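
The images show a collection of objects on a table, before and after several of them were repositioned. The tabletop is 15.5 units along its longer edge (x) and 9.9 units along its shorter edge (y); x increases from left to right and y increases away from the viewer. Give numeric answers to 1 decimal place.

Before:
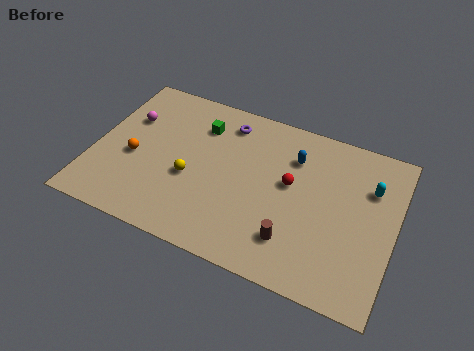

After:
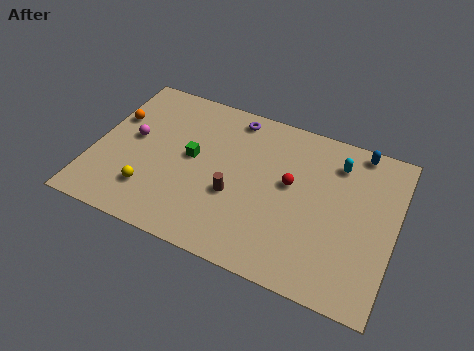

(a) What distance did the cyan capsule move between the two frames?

2.0

From (14.1, 6.9) to (12.3, 7.8), the cyan capsule covered √(1.8² + 0.9²) ≈ 2.0 units.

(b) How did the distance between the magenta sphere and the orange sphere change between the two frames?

-1.0

They were about 2.5 units apart before and 1.5 after — 1.0 units closer together.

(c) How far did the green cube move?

2.2

The green cube was near (5.2, 7.5) before and (5.0, 5.3) after, so it travelled √(0.2² + 2.2²) ≈ 2.2 units.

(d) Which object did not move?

the red sphere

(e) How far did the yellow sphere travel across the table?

2.5

From (5.1, 4.0) to (3.2, 2.4), the yellow sphere covered √(1.9² + 1.6²) ≈ 2.5 units.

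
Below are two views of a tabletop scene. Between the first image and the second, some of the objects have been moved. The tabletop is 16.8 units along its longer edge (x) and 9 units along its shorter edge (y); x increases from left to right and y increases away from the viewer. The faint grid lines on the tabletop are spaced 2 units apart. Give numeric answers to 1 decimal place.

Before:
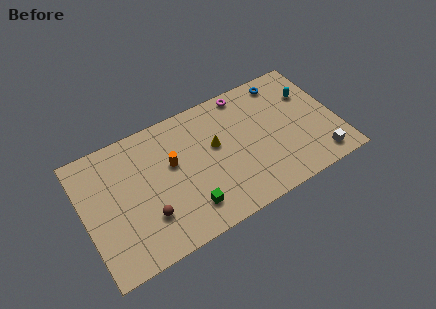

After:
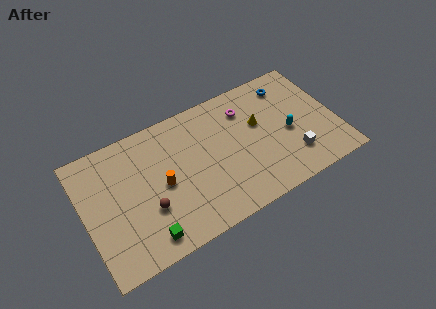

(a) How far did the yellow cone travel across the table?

3.0

The yellow cone was near (8.8, 5.3) before and (11.8, 5.5) after, so it travelled √(3.0² + 0.2²) ≈ 3.0 units.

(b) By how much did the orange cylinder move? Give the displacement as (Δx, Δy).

(-0.8, -1.1)

The orange cylinder was at about (5.9, 5.4) and moved to about (5.1, 4.3).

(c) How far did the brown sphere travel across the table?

0.5

From (3.9, 2.6) to (4.0, 3.1), the brown sphere covered √(0.1² + 0.5²) ≈ 0.5 units.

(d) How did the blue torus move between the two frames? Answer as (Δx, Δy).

(0.3, -0.4)

The blue torus started near (13.8, 7.8) and ended near (14.1, 7.4).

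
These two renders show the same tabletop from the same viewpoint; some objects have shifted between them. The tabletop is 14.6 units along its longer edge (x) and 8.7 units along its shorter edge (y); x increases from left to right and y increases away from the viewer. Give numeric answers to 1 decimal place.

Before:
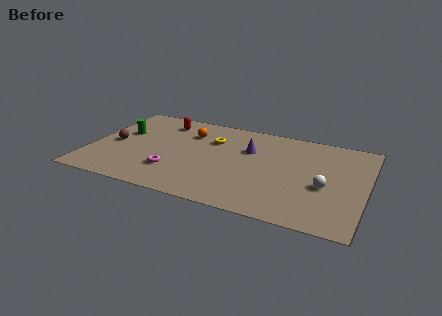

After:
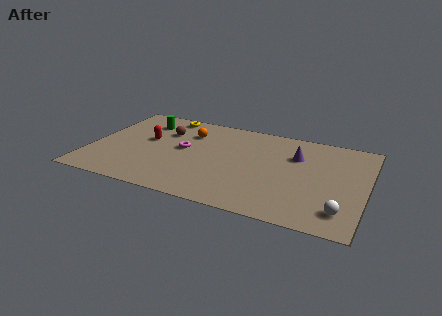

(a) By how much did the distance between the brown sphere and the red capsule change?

-2.4

Before: roughly 3.8 units apart; after: 1.4. That's 2.4 units closer together.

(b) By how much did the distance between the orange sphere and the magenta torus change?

-2.3

They were about 4.0 units apart before and 1.7 after — 2.3 units closer together.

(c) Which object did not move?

the orange sphere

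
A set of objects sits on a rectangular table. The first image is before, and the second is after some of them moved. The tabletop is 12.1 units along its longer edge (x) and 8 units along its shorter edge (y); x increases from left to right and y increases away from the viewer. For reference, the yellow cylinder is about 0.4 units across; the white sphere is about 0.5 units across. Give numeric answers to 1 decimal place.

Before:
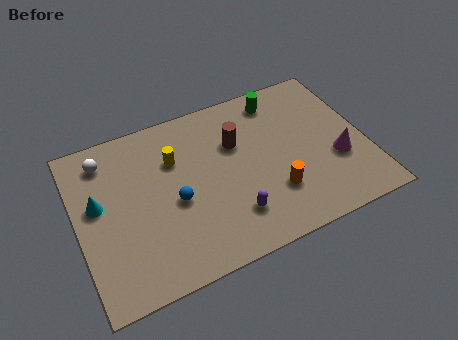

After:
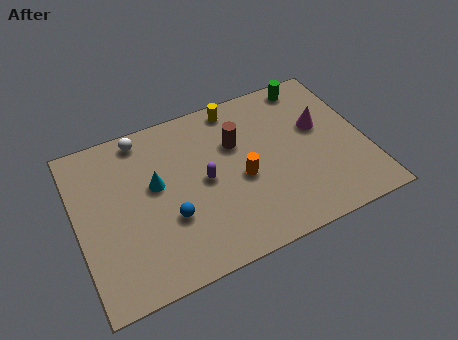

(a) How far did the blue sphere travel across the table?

0.8

The blue sphere moved from about (4.0, 3.5) to (3.7, 2.8), a distance of √(0.3² + 0.7²) ≈ 0.8.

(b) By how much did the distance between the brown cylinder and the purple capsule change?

-1.5

The distance was about 3.5 in the first image and 2.0 in the second, so they moved 1.5 units closer together.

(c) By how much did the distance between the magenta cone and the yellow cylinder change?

-3.1

Before: roughly 7.1 units apart; after: 4.0. That's 3.1 units closer together.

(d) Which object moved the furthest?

the yellow cylinder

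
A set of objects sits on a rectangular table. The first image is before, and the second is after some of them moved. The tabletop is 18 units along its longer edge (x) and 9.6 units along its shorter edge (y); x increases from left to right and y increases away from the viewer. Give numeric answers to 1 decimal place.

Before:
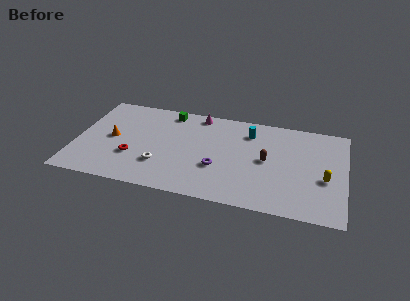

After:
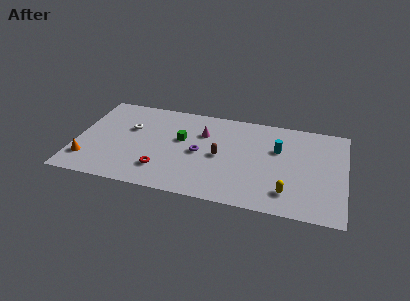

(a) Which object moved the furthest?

the white torus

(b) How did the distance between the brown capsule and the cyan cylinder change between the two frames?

+1.2

The distance was about 2.9 in the first image and 4.1 in the second, so they moved 1.2 units further apart.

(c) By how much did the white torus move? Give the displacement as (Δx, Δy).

(-2.3, 3.3)

The white torus was at about (5.8, 2.8) and moved to about (3.5, 6.1).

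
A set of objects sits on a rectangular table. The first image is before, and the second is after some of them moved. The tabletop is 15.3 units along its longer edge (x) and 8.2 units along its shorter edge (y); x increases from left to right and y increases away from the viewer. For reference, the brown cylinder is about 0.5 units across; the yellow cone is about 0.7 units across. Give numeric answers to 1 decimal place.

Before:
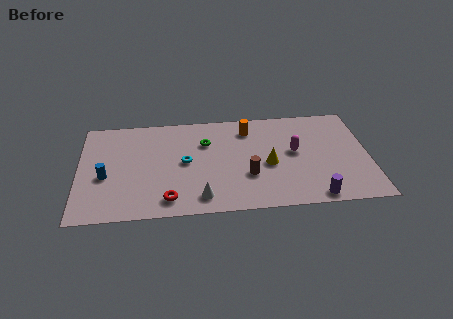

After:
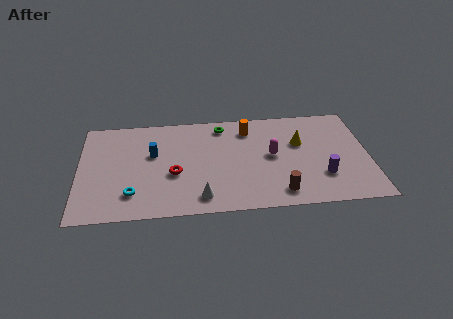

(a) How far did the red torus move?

2.0

The red torus moved from about (4.7, 1.3) to (5.0, 3.3), a distance of √(0.3² + 2.0²) ≈ 2.0.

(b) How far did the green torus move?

1.6

From (6.7, 5.7) to (7.6, 7.0), the green torus covered √(0.9² + 1.3²) ≈ 1.6 units.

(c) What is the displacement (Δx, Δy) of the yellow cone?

(1.7, 1.6)

The yellow cone started near (10.0, 3.6) and ended near (11.7, 5.2).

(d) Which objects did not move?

the white cone and the orange cylinder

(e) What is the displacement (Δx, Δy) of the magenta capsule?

(-1.2, -0.2)

The magenta capsule started near (11.4, 4.5) and ended near (10.2, 4.3).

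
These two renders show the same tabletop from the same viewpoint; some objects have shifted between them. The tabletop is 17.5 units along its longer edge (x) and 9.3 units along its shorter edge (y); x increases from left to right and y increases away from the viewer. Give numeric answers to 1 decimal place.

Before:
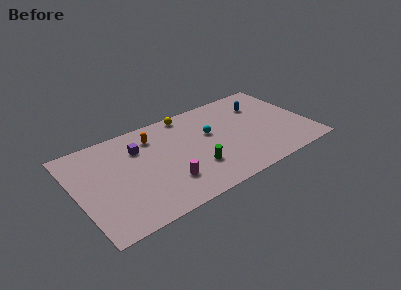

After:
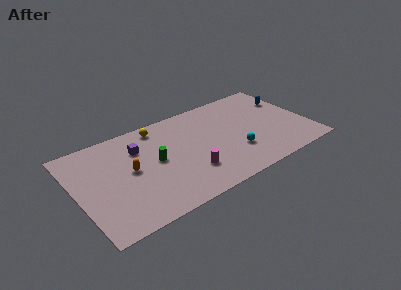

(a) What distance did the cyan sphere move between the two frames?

3.1

The cyan sphere moved from about (10.2, 5.6) to (11.7, 2.9), a distance of √(1.5² + 2.7²) ≈ 3.1.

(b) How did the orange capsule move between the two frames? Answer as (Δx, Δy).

(-2.1, -2.4)

From the two frames, the orange capsule sits at roughly (6.1, 7.3) before and (4.0, 4.9) after.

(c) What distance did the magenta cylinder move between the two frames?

1.7

The magenta cylinder moved from about (6.4, 2.5) to (8.1, 2.6), a distance of √(1.7² + 0.1²) ≈ 1.7.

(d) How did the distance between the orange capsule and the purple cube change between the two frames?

+0.7

Before: roughly 1.3 units apart; after: 2.0. That's 0.7 units further apart.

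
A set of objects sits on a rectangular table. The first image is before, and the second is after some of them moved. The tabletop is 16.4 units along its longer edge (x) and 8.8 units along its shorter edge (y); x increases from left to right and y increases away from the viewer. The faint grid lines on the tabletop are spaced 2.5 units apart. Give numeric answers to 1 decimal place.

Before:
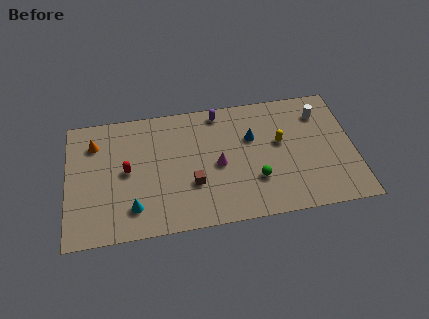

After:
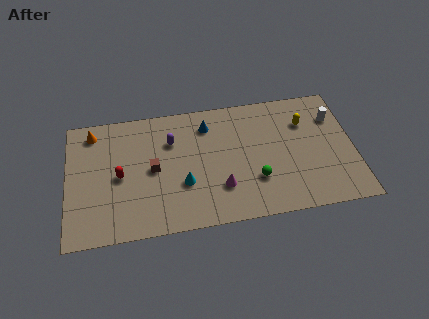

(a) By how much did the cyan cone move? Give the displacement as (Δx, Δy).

(2.9, 1.2)

The cyan cone was at about (3.7, 1.9) and moved to about (6.6, 3.1).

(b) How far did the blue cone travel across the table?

2.8

From (10.6, 5.7) to (8.1, 7.0), the blue cone covered √(2.5² + 1.3²) ≈ 2.8 units.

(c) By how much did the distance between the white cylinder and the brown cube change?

+2.3

They were about 8.4 units apart before and 10.7 after — 2.3 units further apart.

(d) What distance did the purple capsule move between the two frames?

3.2

The purple capsule moved from about (8.8, 7.8) to (6.0, 6.2), a distance of √(2.8² + 1.6²) ≈ 3.2.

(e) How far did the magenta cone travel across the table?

1.6

From (8.6, 4.1) to (8.7, 2.5), the magenta cone covered √(0.1² + 1.6²) ≈ 1.6 units.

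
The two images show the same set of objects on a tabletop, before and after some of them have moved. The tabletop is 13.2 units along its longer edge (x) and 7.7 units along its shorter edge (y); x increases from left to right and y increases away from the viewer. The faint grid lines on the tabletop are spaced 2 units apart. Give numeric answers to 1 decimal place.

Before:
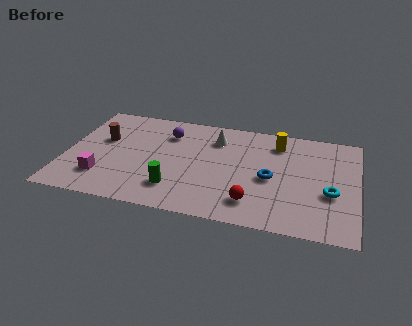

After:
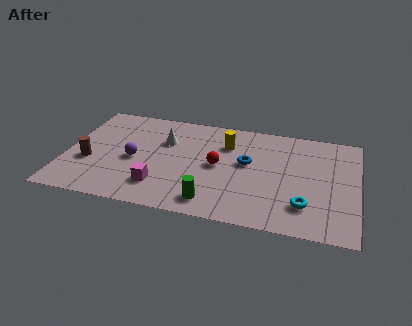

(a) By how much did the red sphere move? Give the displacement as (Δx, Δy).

(-1.7, 2.3)

The red sphere was at about (8.6, 1.6) and moved to about (6.9, 3.9).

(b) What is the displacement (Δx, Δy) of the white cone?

(-2.3, -0.7)

From the two frames, the white cone sits at roughly (6.7, 5.9) before and (4.4, 5.2) after.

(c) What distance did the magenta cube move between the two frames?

2.6

The magenta cube moved from about (1.8, 1.9) to (4.4, 1.8), a distance of √(2.6² + 0.1²) ≈ 2.6.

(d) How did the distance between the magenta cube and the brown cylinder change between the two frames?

+0.7

They were about 2.8 units apart before and 3.5 after — 0.7 units further apart.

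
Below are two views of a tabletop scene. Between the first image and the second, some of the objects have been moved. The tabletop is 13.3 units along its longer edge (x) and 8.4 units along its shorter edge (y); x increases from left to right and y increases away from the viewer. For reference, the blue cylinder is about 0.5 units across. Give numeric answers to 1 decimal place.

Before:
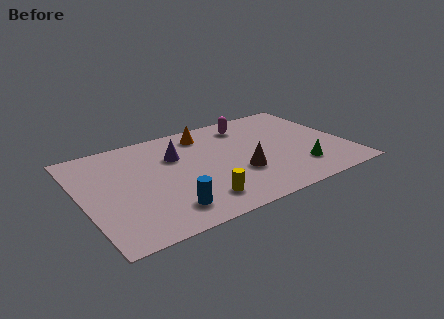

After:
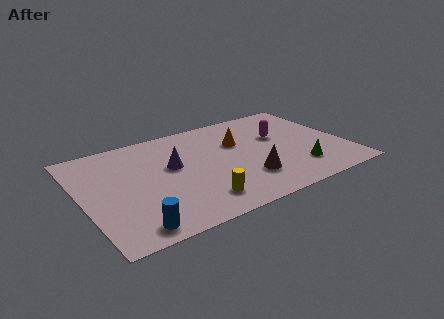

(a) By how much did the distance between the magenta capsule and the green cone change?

-2.0

The distance was about 5.2 in the first image and 3.2 in the second, so they moved 2.0 units closer together.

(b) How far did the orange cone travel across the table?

2.1

From (6.6, 7.0) to (8.1, 5.5), the orange cone covered √(1.5² + 1.5²) ≈ 2.1 units.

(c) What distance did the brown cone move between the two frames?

0.7

From (7.7, 2.9) to (8.0, 2.3), the brown cone covered √(0.3² + 0.6²) ≈ 0.7 units.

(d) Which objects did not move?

the green cone and the yellow cylinder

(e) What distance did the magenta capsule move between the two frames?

2.2

The magenta capsule moved from about (8.8, 6.9) to (10.2, 5.2), a distance of √(1.4² + 1.7²) ≈ 2.2.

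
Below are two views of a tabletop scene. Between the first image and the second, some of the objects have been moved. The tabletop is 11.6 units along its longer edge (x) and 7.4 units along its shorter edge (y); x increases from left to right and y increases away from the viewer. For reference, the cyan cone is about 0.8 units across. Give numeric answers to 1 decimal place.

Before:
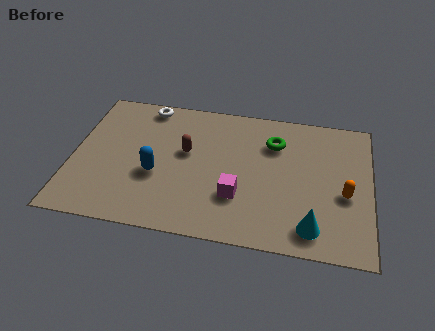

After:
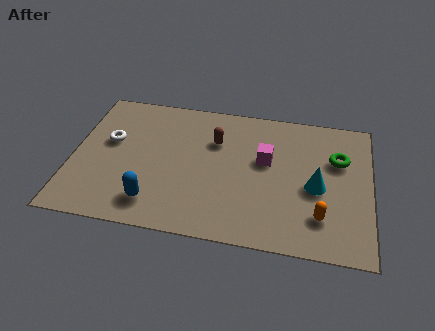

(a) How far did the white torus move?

2.6

The white torus was near (2.7, 6.6) before and (1.4, 4.4) after, so it travelled √(1.3² + 2.2²) ≈ 2.6 units.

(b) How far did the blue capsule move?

1.5

The blue capsule moved from about (3.3, 2.9) to (3.3, 1.4), a distance of √(0.0² + 1.5²) ≈ 1.5.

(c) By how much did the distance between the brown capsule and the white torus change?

+1.3

Before: roughly 2.9 units apart; after: 4.2. That's 1.3 units further apart.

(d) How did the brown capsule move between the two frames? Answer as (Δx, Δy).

(1.1, 0.8)

From the two frames, the brown capsule sits at roughly (4.4, 4.3) before and (5.5, 5.1) after.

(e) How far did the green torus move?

2.5

The green torus was near (7.8, 5.4) before and (10.3, 4.9) after, so it travelled √(2.5² + 0.5²) ≈ 2.5 units.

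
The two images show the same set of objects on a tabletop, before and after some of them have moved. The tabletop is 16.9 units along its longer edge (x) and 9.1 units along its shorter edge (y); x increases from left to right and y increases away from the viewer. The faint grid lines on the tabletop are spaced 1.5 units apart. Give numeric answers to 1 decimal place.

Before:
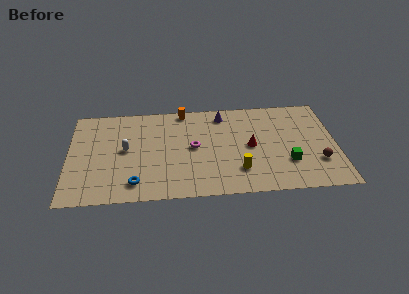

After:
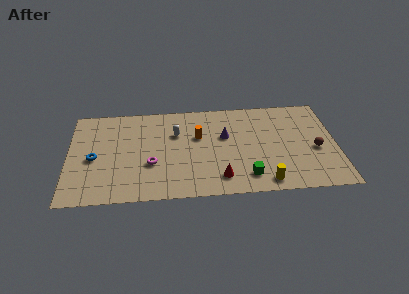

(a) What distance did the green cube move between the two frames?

2.8

From (13.8, 2.8) to (11.2, 1.7), the green cube covered √(2.6² + 1.1²) ≈ 2.8 units.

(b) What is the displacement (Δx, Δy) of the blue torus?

(-2.6, 2.5)

The blue torus was at about (4.2, 1.6) and moved to about (1.6, 4.1).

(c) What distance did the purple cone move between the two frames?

2.1

From (9.8, 7.7) to (9.9, 5.6), the purple cone covered √(0.1² + 2.1²) ≈ 2.1 units.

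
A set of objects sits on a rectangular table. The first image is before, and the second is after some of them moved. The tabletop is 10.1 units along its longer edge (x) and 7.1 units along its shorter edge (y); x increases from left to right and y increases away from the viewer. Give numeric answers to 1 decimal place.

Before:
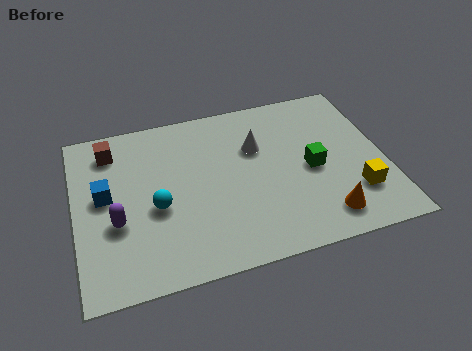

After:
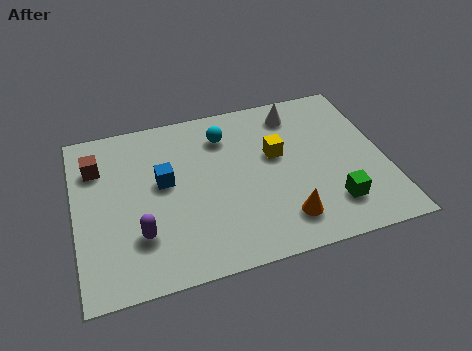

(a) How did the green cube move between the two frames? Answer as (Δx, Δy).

(0.5, -1.7)

The green cube started near (7.7, 3.3) and ended near (8.2, 1.6).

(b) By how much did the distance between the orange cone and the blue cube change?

-2.9

The distance was about 7.4 in the first image and 4.5 in the second, so they moved 2.9 units closer together.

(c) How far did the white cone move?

1.8

The white cone moved from about (6.0, 4.7) to (7.4, 5.9), a distance of √(1.4² + 1.2²) ≈ 1.8.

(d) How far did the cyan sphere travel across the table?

3.5

The cyan sphere was near (2.6, 3.0) before and (5.0, 5.5) after, so it travelled √(2.4² + 2.5²) ≈ 3.5 units.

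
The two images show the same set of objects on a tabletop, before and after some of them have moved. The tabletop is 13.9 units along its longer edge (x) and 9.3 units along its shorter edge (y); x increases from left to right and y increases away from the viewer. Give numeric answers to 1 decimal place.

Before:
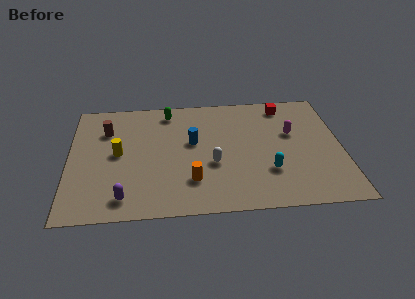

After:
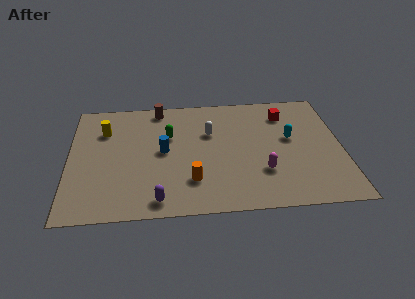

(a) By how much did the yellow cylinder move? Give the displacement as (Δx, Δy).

(-0.7, 1.9)

The yellow cylinder was at about (2.5, 4.8) and moved to about (1.8, 6.7).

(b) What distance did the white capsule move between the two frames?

2.5

The white capsule moved from about (7.3, 3.6) to (7.2, 6.1), a distance of √(0.1² + 2.5²) ≈ 2.5.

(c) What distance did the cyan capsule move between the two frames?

2.8

The cyan capsule moved from about (10.1, 2.8) to (11.3, 5.3), a distance of √(1.2² + 2.5²) ≈ 2.8.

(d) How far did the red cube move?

0.7

The red cube moved from about (11.1, 8.0) to (11.1, 7.3), a distance of √(0.0² + 0.7²) ≈ 0.7.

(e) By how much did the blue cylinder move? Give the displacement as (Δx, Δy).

(-1.5, -0.6)

The blue cylinder was at about (6.3, 5.4) and moved to about (4.8, 4.8).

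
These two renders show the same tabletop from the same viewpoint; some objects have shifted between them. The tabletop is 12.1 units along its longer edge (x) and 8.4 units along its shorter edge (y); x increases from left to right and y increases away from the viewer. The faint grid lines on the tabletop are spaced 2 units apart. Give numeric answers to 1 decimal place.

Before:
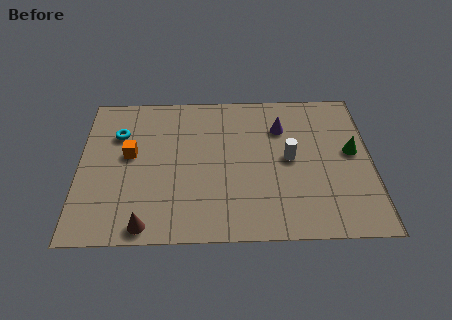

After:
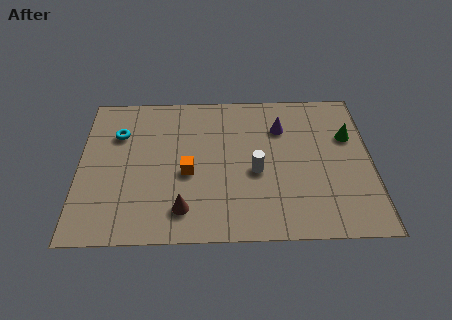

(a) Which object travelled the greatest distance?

the orange cube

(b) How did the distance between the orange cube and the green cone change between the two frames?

-2.2

The distance was about 9.2 in the first image and 7.0 in the second, so they moved 2.2 units closer together.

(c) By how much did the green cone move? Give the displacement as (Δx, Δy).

(-0.1, 0.9)

The green cone was at about (11.3, 4.6) and moved to about (11.2, 5.5).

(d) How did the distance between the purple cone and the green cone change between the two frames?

-0.4

Before: roughly 3.3 units apart; after: 2.9. That's 0.4 units closer together.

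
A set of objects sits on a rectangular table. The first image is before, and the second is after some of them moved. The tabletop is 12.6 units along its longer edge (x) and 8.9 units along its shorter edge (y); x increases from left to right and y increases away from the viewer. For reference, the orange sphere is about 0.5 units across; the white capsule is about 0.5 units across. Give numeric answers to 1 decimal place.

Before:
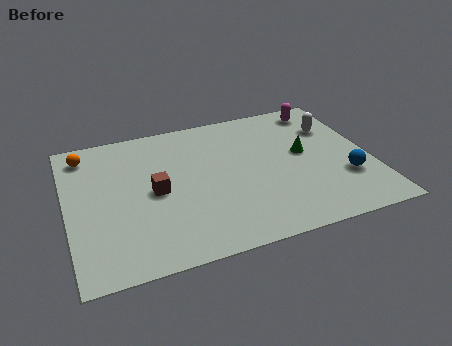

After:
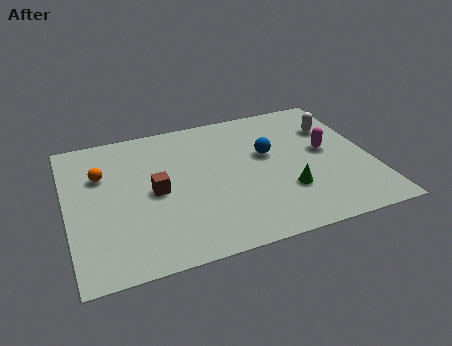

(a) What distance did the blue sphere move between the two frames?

3.9

The blue sphere moved from about (11.4, 2.8) to (8.4, 5.3), a distance of √(3.0² + 2.5²) ≈ 3.9.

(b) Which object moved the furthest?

the blue sphere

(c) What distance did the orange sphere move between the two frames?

1.6

The orange sphere was near (0.9, 7.5) before and (1.5, 6.0) after, so it travelled √(0.6² + 1.5²) ≈ 1.6 units.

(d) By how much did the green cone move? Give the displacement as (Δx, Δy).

(-1.0, -2.2)

From the two frames, the green cone sits at roughly (9.9, 4.9) before and (8.9, 2.7) after.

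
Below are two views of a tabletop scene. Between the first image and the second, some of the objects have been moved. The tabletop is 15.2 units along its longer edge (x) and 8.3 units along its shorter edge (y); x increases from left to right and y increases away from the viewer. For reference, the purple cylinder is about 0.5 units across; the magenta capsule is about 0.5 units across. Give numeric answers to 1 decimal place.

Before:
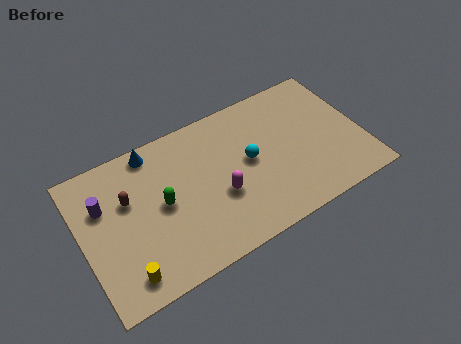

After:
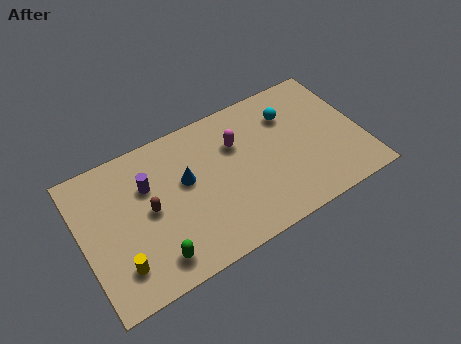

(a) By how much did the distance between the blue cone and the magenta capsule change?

-2.2

Before: roughly 5.2 units apart; after: 3.0. That's 2.2 units closer together.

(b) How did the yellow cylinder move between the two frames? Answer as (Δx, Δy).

(-0.2, 0.6)

The yellow cylinder started near (1.9, 1.3) and ended near (1.7, 1.9).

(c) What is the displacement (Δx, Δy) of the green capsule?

(-0.8, -2.8)

From the two frames, the green capsule sits at roughly (4.3, 4.2) before and (3.5, 1.4) after.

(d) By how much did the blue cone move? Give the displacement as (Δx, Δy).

(1.5, -2.5)

The blue cone was at about (4.2, 7.4) and moved to about (5.7, 4.9).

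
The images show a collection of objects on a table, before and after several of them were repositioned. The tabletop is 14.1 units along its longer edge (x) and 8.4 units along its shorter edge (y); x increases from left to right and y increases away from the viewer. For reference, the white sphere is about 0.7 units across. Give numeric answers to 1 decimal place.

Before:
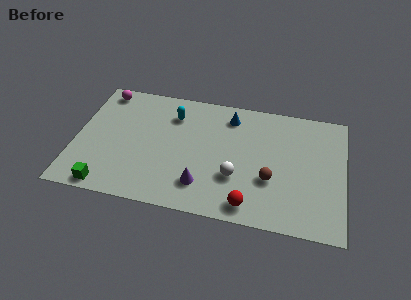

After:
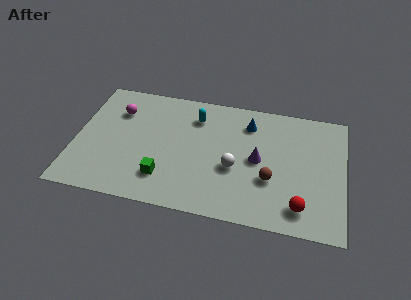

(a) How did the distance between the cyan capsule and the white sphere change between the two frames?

-1.2

Before: roughly 5.0 units apart; after: 3.8. That's 1.2 units closer together.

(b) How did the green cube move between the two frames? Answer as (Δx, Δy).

(2.9, 1.2)

From the two frames, the green cube sits at roughly (1.9, 0.8) before and (4.8, 2.0) after.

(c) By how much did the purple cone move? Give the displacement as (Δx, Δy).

(2.8, 2.3)

From the two frames, the purple cone sits at roughly (6.8, 1.9) before and (9.6, 4.2) after.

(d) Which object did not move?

the brown sphere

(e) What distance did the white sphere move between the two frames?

0.6

The white sphere was near (8.5, 2.8) before and (8.4, 3.4) after, so it travelled √(0.1² + 0.6²) ≈ 0.6 units.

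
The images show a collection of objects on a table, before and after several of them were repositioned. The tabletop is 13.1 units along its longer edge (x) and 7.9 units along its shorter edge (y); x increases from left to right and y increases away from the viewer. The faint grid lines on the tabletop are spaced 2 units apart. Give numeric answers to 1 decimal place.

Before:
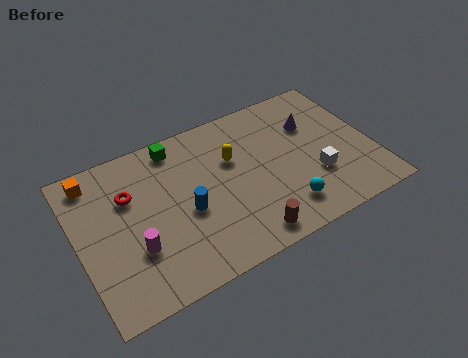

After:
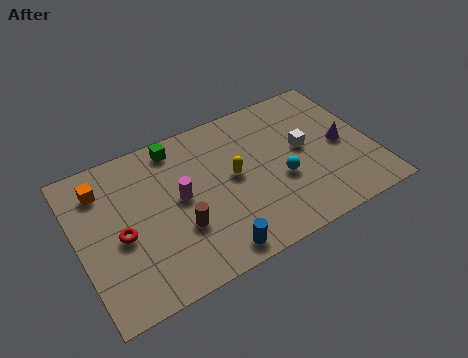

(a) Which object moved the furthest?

the brown cylinder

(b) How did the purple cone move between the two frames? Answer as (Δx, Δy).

(1.1, -1.6)

The purple cone was at about (10.7, 5.4) and moved to about (11.8, 3.8).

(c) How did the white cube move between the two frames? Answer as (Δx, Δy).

(-0.3, 1.7)

From the two frames, the white cube sits at roughly (10.4, 2.6) before and (10.1, 4.3) after.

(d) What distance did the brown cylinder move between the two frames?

3.2

The brown cylinder was near (7.0, 1.0) before and (4.3, 2.7) after, so it travelled √(2.7² + 1.7²) ≈ 3.2 units.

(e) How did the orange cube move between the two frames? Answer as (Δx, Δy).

(0.3, -0.6)

From the two frames, the orange cube sits at roughly (1.0, 6.8) before and (1.3, 6.2) after.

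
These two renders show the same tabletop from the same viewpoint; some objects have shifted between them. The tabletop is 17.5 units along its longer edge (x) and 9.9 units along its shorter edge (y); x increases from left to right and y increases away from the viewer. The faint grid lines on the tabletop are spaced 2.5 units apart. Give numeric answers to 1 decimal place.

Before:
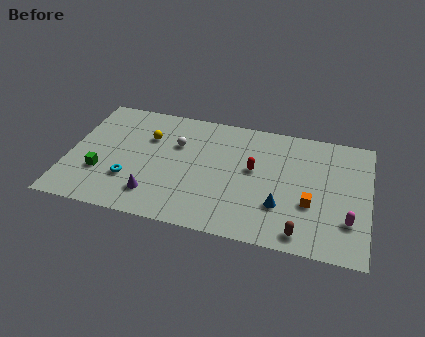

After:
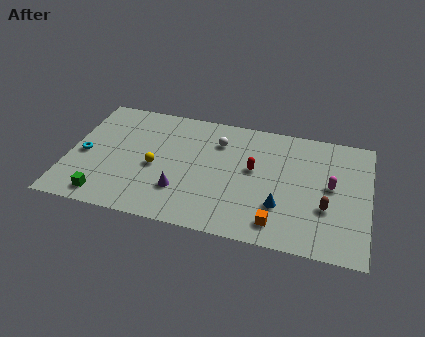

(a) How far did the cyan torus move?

3.2

From (3.7, 3.0) to (0.9, 4.5), the cyan torus covered √(2.8² + 1.5²) ≈ 3.2 units.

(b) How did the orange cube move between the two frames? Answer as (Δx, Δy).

(-1.8, -2.0)

The orange cube started near (14.2, 3.6) and ended near (12.4, 1.6).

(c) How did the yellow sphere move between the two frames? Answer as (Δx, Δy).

(0.6, -2.4)

The yellow sphere started near (4.5, 6.8) and ended near (5.1, 4.4).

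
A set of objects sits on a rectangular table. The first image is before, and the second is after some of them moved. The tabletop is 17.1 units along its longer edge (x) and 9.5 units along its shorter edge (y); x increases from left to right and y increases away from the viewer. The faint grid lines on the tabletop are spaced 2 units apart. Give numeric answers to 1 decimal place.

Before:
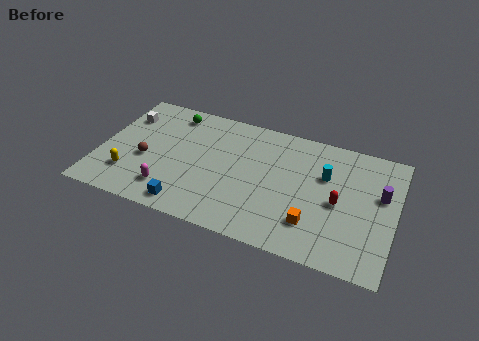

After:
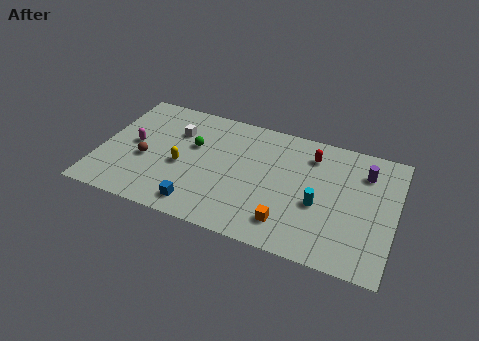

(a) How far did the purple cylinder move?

1.7

From (16.2, 5.8) to (15.2, 7.2), the purple cylinder covered √(1.0² + 1.4²) ≈ 1.7 units.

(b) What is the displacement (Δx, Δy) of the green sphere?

(1.5, -2.2)

The green sphere was at about (3.8, 8.1) and moved to about (5.3, 5.9).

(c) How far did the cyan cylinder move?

2.3

The cyan cylinder was near (13.0, 6.2) before and (12.8, 3.9) after, so it travelled √(0.2² + 2.3²) ≈ 2.3 units.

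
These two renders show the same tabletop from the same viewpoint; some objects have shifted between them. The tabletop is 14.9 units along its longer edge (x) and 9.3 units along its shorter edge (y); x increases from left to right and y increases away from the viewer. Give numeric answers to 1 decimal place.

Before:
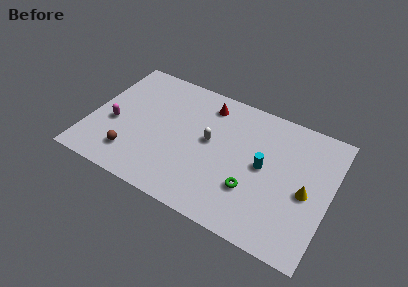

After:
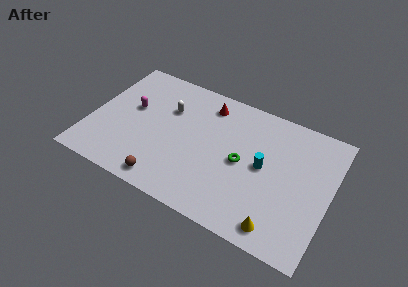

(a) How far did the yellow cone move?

3.3

The yellow cone moved from about (13.5, 4.2) to (12.2, 1.2), a distance of √(1.3² + 3.0²) ≈ 3.3.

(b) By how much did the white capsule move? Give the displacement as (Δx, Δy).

(-2.8, 1.2)

From the two frames, the white capsule sits at roughly (7.4, 5.1) before and (4.6, 6.3) after.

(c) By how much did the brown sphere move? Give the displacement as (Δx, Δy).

(2.3, -0.9)

From the two frames, the brown sphere sits at roughly (2.9, 2.0) before and (5.2, 1.1) after.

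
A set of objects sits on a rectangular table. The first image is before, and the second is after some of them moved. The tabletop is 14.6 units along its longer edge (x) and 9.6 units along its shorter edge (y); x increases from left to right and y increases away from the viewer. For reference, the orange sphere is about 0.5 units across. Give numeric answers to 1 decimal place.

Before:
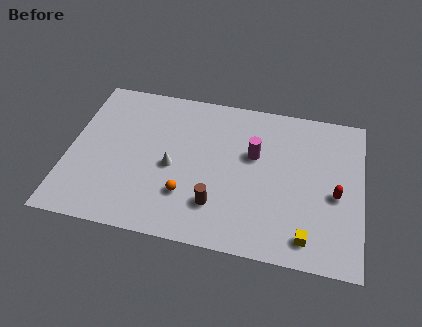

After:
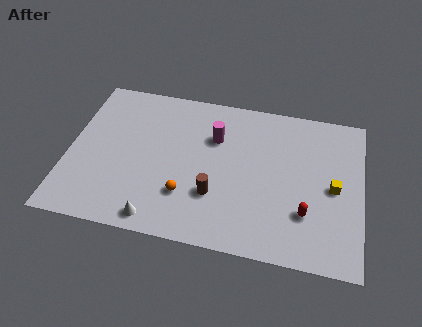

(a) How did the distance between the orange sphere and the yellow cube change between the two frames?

+1.3

Before: roughly 6.1 units apart; after: 7.4. That's 1.3 units further apart.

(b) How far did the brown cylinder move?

0.6

The brown cylinder moved from about (7.5, 2.4) to (7.4, 3.0), a distance of √(0.1² + 0.6²) ≈ 0.6.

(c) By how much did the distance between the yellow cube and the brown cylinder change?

+1.4

Before: roughly 4.6 units apart; after: 6.0. That's 1.4 units further apart.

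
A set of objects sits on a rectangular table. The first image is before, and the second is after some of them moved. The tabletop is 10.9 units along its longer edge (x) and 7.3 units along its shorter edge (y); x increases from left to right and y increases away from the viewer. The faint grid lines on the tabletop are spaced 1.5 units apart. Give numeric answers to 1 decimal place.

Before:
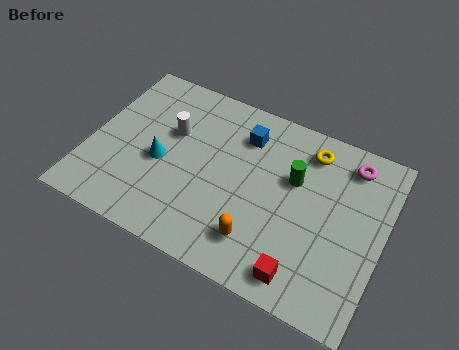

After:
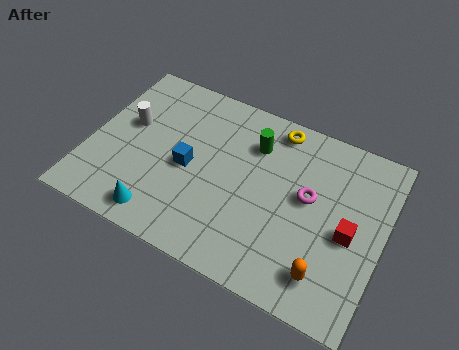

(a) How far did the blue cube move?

2.8

From (5.5, 5.6) to (3.7, 3.4), the blue cube covered √(1.8² + 2.2²) ≈ 2.8 units.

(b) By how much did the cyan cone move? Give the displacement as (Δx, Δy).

(0.3, -2.2)

The cyan cone started near (2.7, 3.2) and ended near (3.0, 1.0).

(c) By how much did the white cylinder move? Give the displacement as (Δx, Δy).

(-1.6, -0.3)

The white cylinder was at about (2.9, 4.6) and moved to about (1.3, 4.3).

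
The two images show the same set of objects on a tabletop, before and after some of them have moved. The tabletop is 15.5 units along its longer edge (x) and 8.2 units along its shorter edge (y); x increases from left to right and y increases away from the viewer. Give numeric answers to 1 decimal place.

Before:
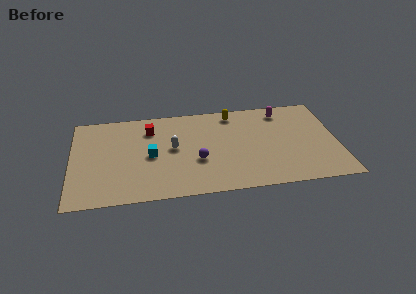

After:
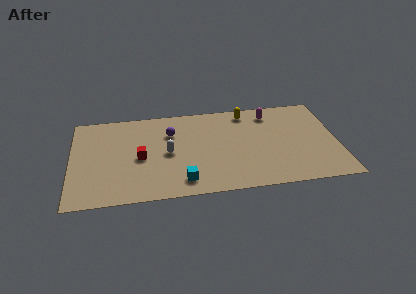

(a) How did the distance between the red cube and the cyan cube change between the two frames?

+1.0

They were about 2.4 units apart before and 3.4 after — 1.0 units further apart.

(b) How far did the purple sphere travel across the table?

3.1

The purple sphere moved from about (7.3, 3.1) to (5.8, 5.8), a distance of √(1.5² + 2.7²) ≈ 3.1.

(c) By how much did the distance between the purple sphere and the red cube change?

-1.5

Before: roughly 4.2 units apart; after: 2.7. That's 1.5 units closer together.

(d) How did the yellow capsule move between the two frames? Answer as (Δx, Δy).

(0.8, 0.0)

From the two frames, the yellow capsule sits at roughly (9.5, 7.1) before and (10.3, 7.1) after.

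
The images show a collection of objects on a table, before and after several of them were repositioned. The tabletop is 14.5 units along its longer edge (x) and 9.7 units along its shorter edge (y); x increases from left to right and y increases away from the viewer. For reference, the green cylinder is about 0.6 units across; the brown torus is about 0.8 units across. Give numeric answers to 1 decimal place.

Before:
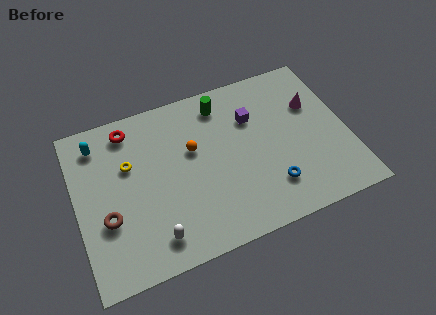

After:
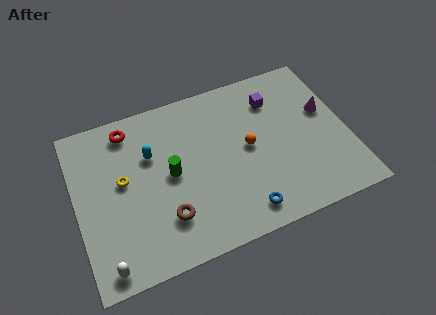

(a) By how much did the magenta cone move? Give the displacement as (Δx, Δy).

(0.6, -0.6)

From the two frames, the magenta cone sits at roughly (12.9, 6.4) before and (13.5, 5.8) after.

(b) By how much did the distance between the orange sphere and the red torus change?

+2.9

Before: roughly 4.0 units apart; after: 6.9. That's 2.9 units further apart.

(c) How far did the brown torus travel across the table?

3.2

The brown torus moved from about (1.5, 3.5) to (4.5, 2.5), a distance of √(3.0² + 1.0²) ≈ 3.2.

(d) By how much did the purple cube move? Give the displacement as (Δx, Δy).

(1.3, 0.7)

From the two frames, the purple cube sits at roughly (9.6, 6.7) before and (10.9, 7.4) after.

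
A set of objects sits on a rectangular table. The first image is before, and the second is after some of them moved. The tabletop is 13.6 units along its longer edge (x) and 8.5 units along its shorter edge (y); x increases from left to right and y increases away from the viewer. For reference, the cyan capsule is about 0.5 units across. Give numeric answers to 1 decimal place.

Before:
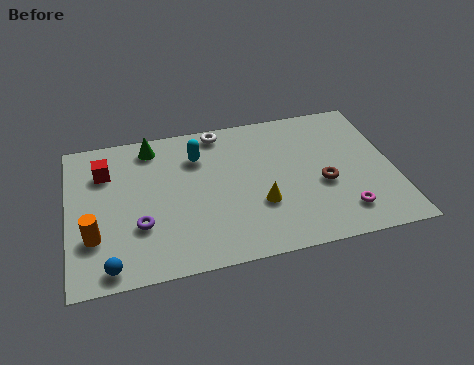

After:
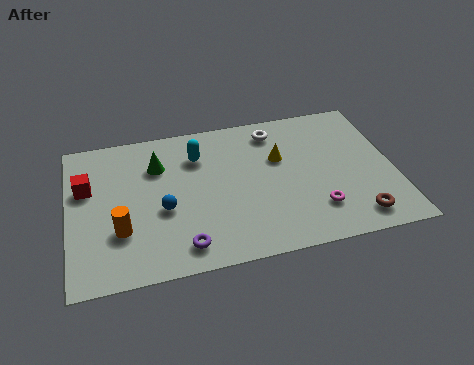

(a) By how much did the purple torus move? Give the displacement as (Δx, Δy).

(1.7, -1.5)

The purple torus was at about (2.9, 2.8) and moved to about (4.6, 1.3).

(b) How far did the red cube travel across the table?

1.1

The red cube was near (1.6, 6.2) before and (0.8, 5.4) after, so it travelled √(0.8² + 0.8²) ≈ 1.1 units.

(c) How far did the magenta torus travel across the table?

1.2

The magenta torus was near (11.3, 1.7) before and (10.2, 2.1) after, so it travelled √(1.1² + 0.4²) ≈ 1.2 units.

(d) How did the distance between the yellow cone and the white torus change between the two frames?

-3.2

They were about 4.9 units apart before and 1.7 after — 3.2 units closer together.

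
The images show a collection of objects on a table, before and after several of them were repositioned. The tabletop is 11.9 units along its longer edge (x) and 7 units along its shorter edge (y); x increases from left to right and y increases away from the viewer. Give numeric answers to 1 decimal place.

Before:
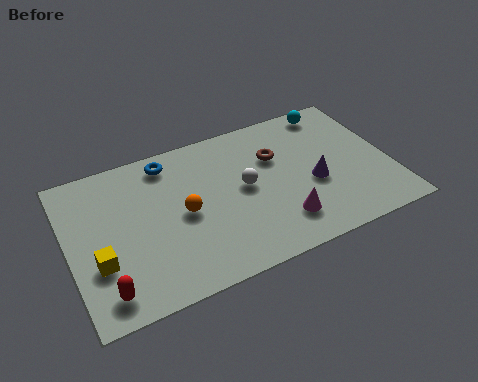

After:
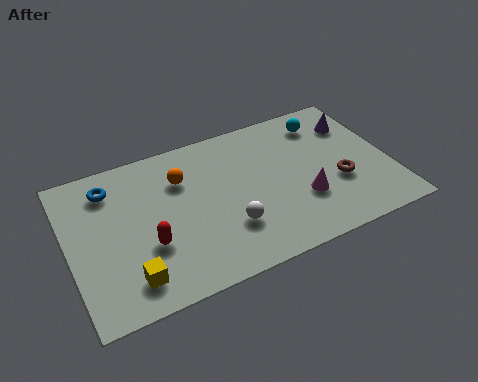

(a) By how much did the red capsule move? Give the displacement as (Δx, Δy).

(1.7, 1.4)

The red capsule started near (1.1, 1.1) and ended near (2.8, 2.5).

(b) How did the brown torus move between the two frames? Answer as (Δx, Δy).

(2.1, -2.1)

From the two frames, the brown torus sits at roughly (7.8, 4.7) before and (9.9, 2.6) after.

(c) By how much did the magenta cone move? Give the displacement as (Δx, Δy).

(0.9, 0.7)

The magenta cone was at about (7.6, 1.6) and moved to about (8.5, 2.3).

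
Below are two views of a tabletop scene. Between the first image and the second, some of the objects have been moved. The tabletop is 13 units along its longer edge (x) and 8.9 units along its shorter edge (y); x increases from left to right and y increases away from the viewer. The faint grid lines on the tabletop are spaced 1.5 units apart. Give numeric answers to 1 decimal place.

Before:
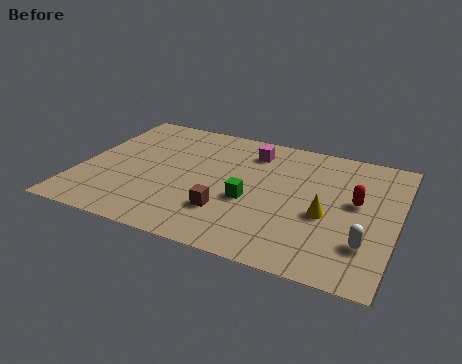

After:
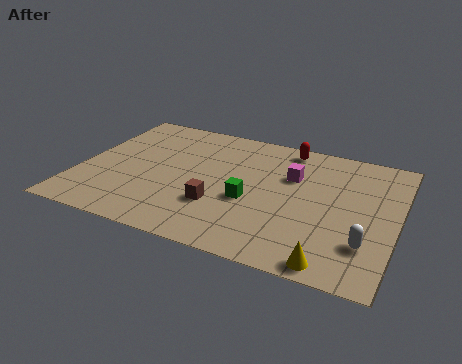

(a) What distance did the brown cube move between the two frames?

0.5

The brown cube was near (6.3, 2.5) before and (5.9, 2.8) after, so it travelled √(0.4² + 0.3²) ≈ 0.5 units.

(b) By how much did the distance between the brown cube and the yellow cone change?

+1.1

Before: roughly 4.1 units apart; after: 5.2. That's 1.1 units further apart.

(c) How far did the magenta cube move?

2.2

The magenta cube was near (6.8, 7.1) before and (8.6, 5.9) after, so it travelled √(1.8² + 1.2²) ≈ 2.2 units.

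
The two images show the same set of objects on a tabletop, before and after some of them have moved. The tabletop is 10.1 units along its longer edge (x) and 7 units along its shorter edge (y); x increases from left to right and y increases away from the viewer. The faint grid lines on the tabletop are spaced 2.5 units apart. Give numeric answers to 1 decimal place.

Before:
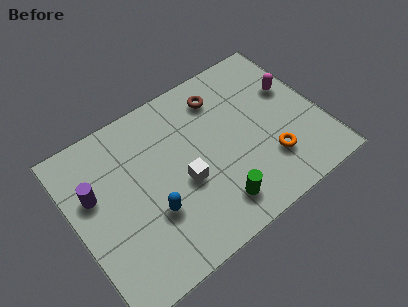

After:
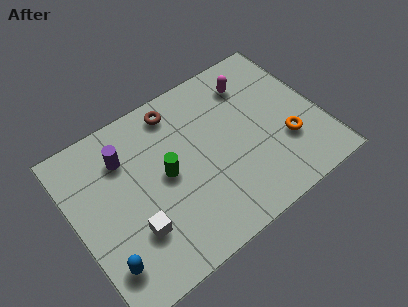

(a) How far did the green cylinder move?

2.8

From (5.3, 1.3) to (3.7, 3.6), the green cylinder covered √(1.6² + 2.3²) ≈ 2.8 units.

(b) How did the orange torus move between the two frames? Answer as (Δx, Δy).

(0.8, 0.4)

From the two frames, the orange torus sits at roughly (7.7, 1.9) before and (8.5, 2.3) after.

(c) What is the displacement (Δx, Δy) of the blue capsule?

(-2.1, -0.9)

The blue capsule was at about (2.9, 2.4) and moved to about (0.8, 1.5).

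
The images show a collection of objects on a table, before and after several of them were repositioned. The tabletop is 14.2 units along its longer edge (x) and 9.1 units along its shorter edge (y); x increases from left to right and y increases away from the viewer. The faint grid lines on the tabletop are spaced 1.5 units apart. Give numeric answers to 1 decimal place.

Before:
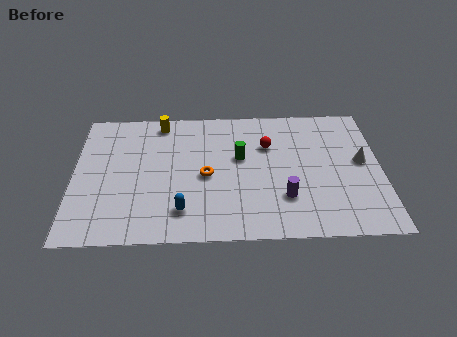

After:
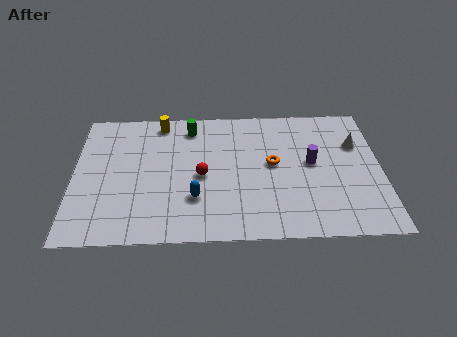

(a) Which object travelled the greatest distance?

the red sphere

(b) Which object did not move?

the yellow cylinder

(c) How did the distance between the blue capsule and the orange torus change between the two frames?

+1.7

The distance was about 2.5 in the first image and 4.2 in the second, so they moved 1.7 units further apart.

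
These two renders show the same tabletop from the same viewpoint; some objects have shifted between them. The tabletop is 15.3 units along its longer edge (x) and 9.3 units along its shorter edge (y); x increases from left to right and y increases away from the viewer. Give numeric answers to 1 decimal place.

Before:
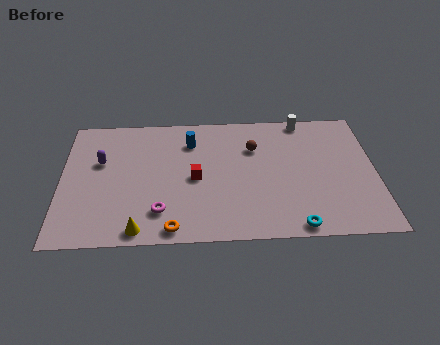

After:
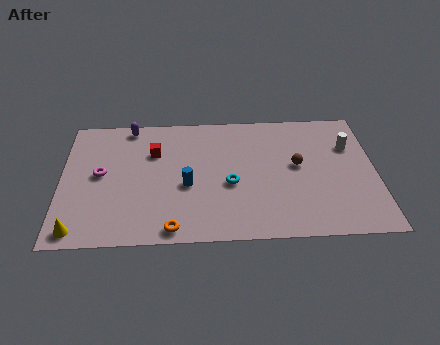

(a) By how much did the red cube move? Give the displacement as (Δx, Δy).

(-2.0, 2.0)

The red cube started near (6.5, 4.4) and ended near (4.5, 6.4).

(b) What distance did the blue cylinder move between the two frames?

3.2

The blue cylinder moved from about (6.3, 7.1) to (6.1, 3.9), a distance of √(0.2² + 3.2²) ≈ 3.2.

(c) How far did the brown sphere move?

2.5

The brown sphere was near (9.4, 6.5) before and (11.5, 5.1) after, so it travelled √(2.1² + 1.4²) ≈ 2.5 units.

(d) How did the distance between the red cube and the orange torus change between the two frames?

+1.9

Before: roughly 3.7 units apart; after: 5.6. That's 1.9 units further apart.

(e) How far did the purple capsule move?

3.0

The purple capsule moved from about (1.9, 5.8) to (3.3, 8.4), a distance of √(1.4² + 2.6²) ≈ 3.0.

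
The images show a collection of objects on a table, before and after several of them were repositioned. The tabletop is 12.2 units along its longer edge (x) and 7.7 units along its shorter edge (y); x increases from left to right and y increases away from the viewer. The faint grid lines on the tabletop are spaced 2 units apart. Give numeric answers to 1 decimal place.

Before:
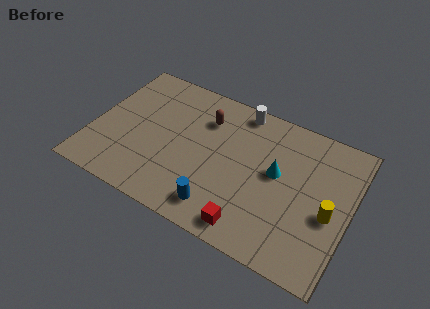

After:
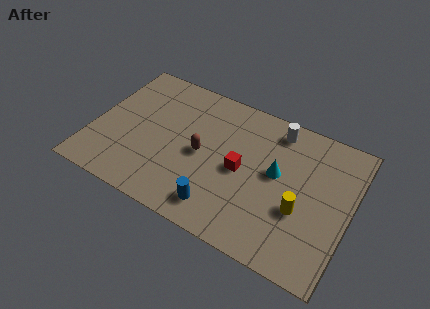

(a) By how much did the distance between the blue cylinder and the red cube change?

+1.0

They were about 1.5 units apart before and 2.5 after — 1.0 units further apart.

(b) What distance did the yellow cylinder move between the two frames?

1.4

The yellow cylinder was near (11.3, 3.3) before and (10.0, 2.9) after, so it travelled √(1.3² + 0.4²) ≈ 1.4 units.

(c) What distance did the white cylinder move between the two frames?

1.8

The white cylinder was near (6.6, 6.9) before and (8.4, 6.6) after, so it travelled √(1.8² + 0.3²) ≈ 1.8 units.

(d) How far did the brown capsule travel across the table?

2.0

The brown capsule was near (5.1, 5.7) before and (5.2, 3.7) after, so it travelled √(0.1² + 2.0²) ≈ 2.0 units.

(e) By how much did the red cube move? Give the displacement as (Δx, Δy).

(-0.8, 2.7)

The red cube was at about (7.9, 1.0) and moved to about (7.1, 3.7).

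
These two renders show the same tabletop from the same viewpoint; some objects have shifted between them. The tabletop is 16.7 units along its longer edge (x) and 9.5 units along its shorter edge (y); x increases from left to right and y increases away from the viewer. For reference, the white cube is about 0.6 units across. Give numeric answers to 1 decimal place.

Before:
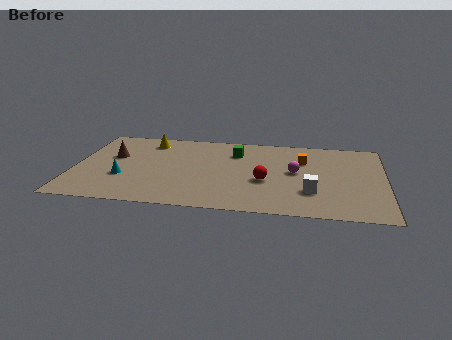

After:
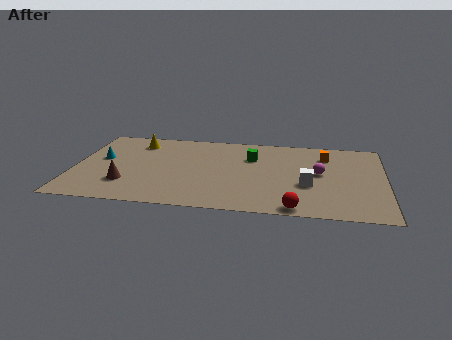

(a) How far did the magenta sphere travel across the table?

1.3

The magenta sphere was near (11.9, 5.1) before and (13.2, 5.1) after, so it travelled √(1.3² + 0.0²) ≈ 1.3 units.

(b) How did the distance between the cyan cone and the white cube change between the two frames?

+1.2

They were about 10.1 units apart before and 11.3 after — 1.2 units further apart.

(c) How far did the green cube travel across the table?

1.0

The green cube was near (8.6, 7.1) before and (9.5, 6.6) after, so it travelled √(0.9² + 0.5²) ≈ 1.0 units.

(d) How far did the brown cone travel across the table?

3.3

The brown cone was near (2.0, 5.8) before and (2.9, 2.6) after, so it travelled √(0.9² + 3.2²) ≈ 3.3 units.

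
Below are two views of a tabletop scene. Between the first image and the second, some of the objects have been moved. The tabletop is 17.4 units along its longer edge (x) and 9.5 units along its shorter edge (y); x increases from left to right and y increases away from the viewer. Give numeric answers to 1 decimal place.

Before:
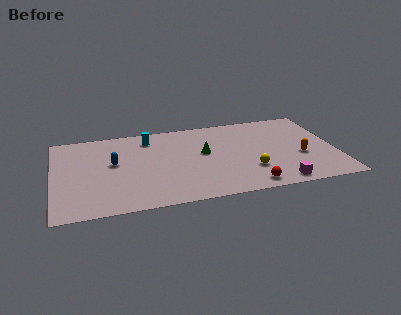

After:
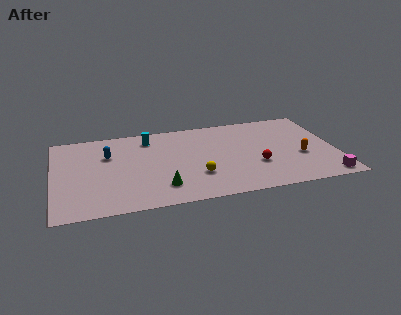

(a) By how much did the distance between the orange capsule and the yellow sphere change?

+3.2

The distance was about 3.3 in the first image and 6.5 in the second, so they moved 3.2 units further apart.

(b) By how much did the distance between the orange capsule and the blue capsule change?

+0.5

Before: roughly 11.6 units apart; after: 12.1. That's 0.5 units further apart.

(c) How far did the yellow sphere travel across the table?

3.3

The yellow sphere was near (12.0, 2.8) before and (8.7, 2.9) after, so it travelled √(3.3² + 0.1²) ≈ 3.3 units.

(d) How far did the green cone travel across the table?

4.3

The green cone was near (9.3, 5.4) before and (6.5, 2.1) after, so it travelled √(2.8² + 3.3²) ≈ 4.3 units.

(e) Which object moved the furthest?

the green cone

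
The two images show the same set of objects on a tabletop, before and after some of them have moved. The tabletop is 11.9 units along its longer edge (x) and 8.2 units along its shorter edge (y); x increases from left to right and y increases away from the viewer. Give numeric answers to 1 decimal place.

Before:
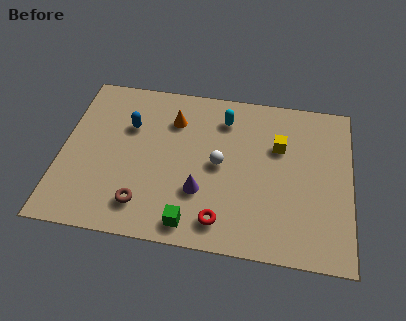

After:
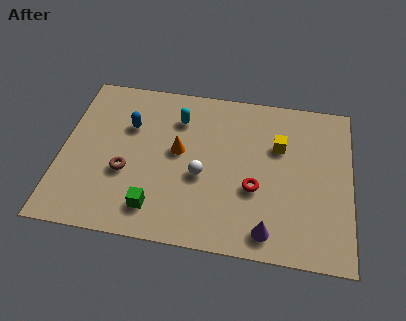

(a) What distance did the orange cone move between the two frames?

1.6

The orange cone moved from about (4.5, 6.1) to (4.8, 4.5), a distance of √(0.3² + 1.6²) ≈ 1.6.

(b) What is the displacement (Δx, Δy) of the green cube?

(-1.5, 0.5)

The green cube was at about (5.5, 1.0) and moved to about (4.0, 1.5).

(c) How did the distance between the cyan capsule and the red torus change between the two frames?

-0.7

The distance was about 5.2 in the first image and 4.5 in the second, so they moved 0.7 units closer together.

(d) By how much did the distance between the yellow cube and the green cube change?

+0.7

They were about 5.6 units apart before and 6.3 after — 0.7 units further apart.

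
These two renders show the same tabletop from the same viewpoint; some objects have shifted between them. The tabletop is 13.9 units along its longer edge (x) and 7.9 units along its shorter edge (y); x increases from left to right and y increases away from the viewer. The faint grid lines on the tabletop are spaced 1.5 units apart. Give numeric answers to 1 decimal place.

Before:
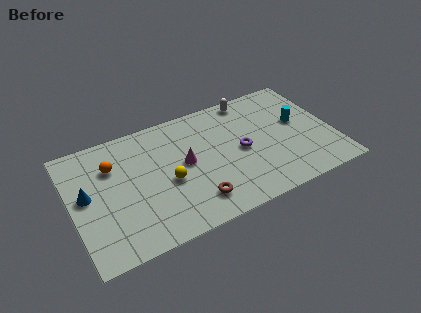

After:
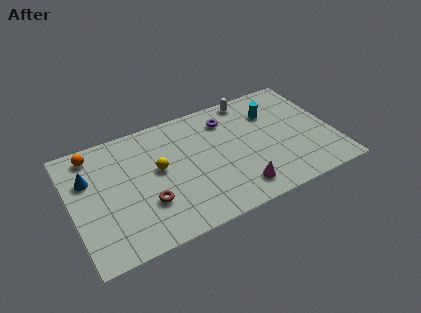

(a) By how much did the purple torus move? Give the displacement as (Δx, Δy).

(-0.5, 2.4)

The purple torus was at about (9.0, 3.8) and moved to about (8.5, 6.2).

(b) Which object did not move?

the white capsule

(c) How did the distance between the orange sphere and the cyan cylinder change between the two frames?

-0.4

The distance was about 10.0 in the first image and 9.6 in the second, so they moved 0.4 units closer together.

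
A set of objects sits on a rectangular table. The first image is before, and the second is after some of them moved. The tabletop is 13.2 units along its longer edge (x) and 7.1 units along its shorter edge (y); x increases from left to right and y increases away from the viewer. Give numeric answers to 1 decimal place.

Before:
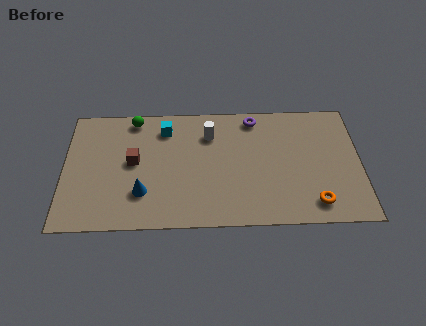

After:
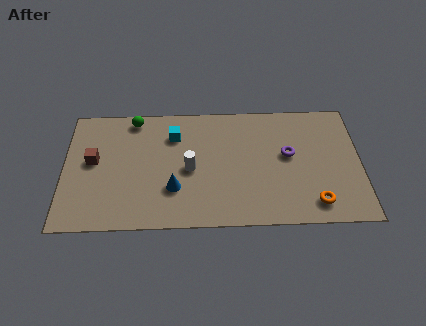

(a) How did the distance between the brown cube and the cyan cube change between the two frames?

+1.5

They were about 2.4 units apart before and 3.9 after — 1.5 units further apart.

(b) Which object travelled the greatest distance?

the purple torus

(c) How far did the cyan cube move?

0.6

The cyan cube moved from about (4.5, 5.7) to (4.9, 5.3), a distance of √(0.4² + 0.4²) ≈ 0.6.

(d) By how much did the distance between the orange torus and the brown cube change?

+1.8

Before: roughly 8.4 units apart; after: 10.2. That's 1.8 units further apart.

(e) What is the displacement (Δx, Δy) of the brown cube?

(-1.8, 0.1)

The brown cube was at about (3.1, 3.8) and moved to about (1.3, 3.9).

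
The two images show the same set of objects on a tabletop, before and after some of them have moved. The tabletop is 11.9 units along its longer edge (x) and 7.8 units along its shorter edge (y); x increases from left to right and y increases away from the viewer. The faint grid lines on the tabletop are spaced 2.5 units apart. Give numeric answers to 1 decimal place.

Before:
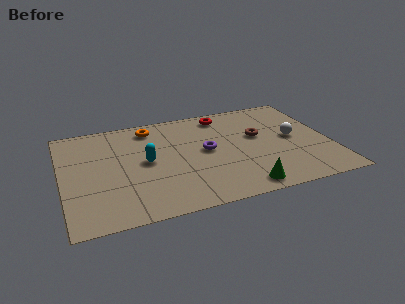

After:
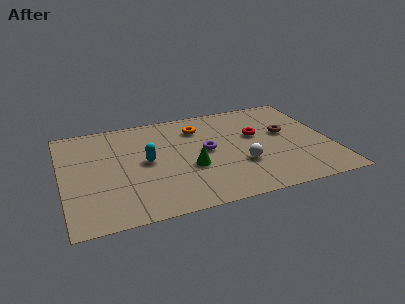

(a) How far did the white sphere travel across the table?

2.9

The white sphere moved from about (10.3, 4.0) to (7.8, 2.6), a distance of √(2.5² + 1.4²) ≈ 2.9.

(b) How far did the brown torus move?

1.2

The brown torus was near (8.8, 4.6) before and (10.0, 4.5) after, so it travelled √(1.2² + 0.1²) ≈ 1.2 units.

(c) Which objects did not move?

the cyan capsule and the purple torus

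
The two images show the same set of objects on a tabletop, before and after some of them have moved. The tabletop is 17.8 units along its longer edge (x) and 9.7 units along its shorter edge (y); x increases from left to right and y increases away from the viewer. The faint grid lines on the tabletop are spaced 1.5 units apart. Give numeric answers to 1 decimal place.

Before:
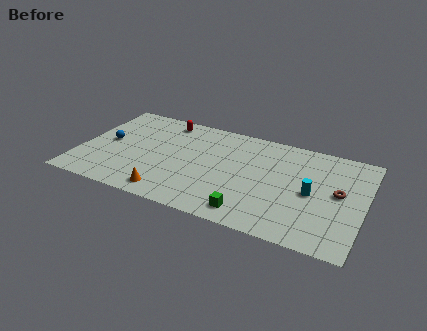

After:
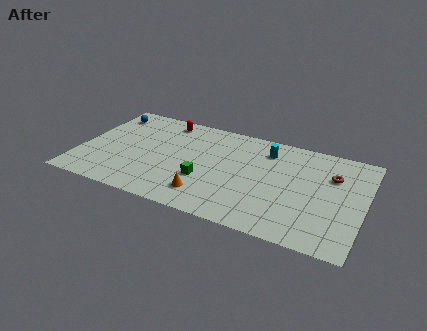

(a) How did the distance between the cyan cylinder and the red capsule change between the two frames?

-3.8

They were about 10.4 units apart before and 6.6 after — 3.8 units closer together.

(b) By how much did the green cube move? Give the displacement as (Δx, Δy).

(-3.1, 2.0)

The green cube was at about (11.1, 1.4) and moved to about (8.0, 3.4).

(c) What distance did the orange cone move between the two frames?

2.4

The orange cone was near (6.0, 1.3) before and (8.3, 2.0) after, so it travelled √(2.3² + 0.7²) ≈ 2.4 units.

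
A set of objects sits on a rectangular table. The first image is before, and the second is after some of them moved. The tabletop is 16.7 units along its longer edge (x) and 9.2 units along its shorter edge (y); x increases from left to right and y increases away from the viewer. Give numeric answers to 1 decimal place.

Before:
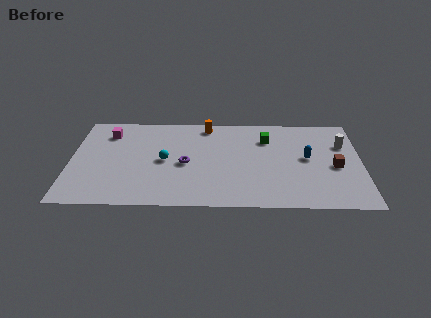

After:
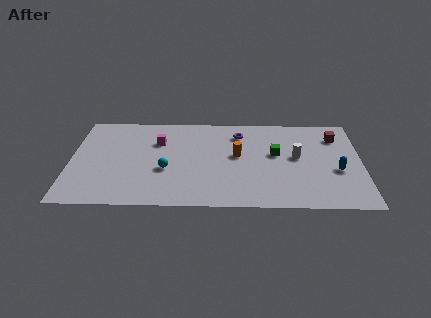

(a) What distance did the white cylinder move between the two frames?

3.0

From (15.7, 6.3) to (13.0, 5.0), the white cylinder covered √(2.7² + 1.3²) ≈ 3.0 units.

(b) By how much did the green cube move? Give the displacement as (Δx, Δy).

(0.5, -1.5)

The green cube was at about (11.3, 6.8) and moved to about (11.8, 5.3).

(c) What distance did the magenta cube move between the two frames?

3.0

The magenta cube moved from about (2.1, 7.2) to (5.0, 6.4), a distance of √(2.9² + 0.8²) ≈ 3.0.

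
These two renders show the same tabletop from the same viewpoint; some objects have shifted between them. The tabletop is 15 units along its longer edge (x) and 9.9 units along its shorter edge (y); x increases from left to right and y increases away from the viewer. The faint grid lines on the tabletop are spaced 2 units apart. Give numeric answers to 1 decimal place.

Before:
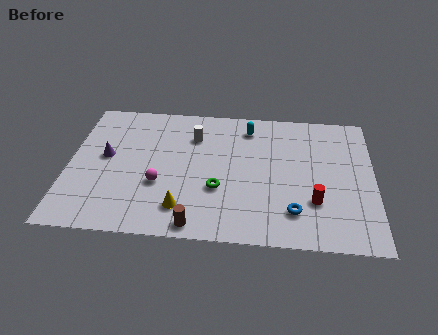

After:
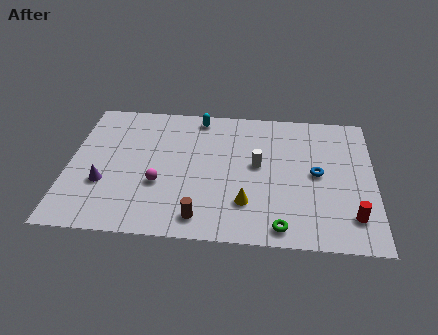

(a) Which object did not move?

the magenta sphere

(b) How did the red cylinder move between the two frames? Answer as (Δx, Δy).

(1.8, -0.9)

From the two frames, the red cylinder sits at roughly (12.1, 3.0) before and (13.9, 2.1) after.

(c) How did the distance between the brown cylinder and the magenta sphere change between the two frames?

-0.3

Before: roughly 3.3 units apart; after: 3.0. That's 0.3 units closer together.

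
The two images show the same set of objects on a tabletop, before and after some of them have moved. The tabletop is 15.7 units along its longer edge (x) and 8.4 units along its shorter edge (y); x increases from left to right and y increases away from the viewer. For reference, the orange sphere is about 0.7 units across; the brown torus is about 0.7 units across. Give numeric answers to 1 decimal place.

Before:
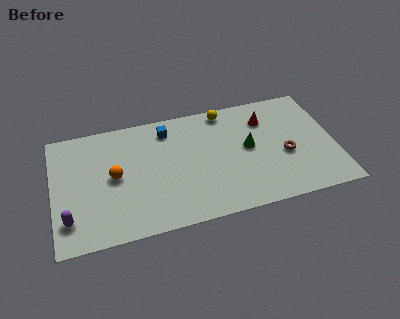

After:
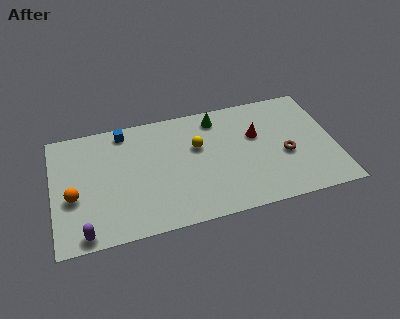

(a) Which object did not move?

the brown torus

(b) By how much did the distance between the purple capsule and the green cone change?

-0.5

Before: roughly 10.4 units apart; after: 9.9. That's 0.5 units closer together.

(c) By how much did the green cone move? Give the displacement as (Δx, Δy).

(-1.6, 2.6)

The green cone started near (10.9, 4.5) and ended near (9.3, 7.1).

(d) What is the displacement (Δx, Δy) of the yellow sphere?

(-1.7, -2.2)

From the two frames, the yellow sphere sits at roughly (9.8, 7.5) before and (8.1, 5.3) after.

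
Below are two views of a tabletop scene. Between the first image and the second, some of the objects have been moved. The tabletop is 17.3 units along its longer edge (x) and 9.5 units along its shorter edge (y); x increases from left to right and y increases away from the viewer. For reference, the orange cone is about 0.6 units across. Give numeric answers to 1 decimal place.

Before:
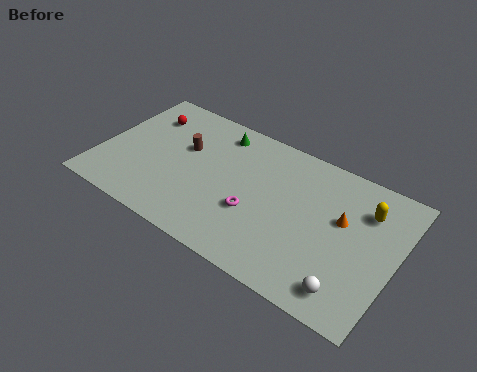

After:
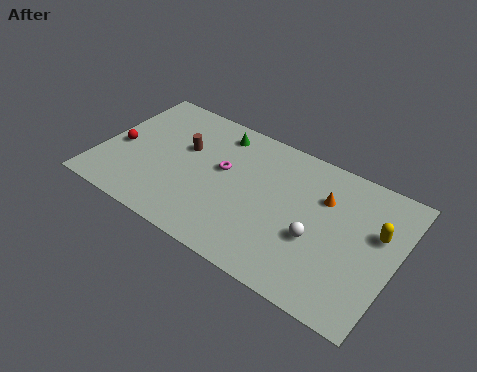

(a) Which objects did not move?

the green cone and the brown cylinder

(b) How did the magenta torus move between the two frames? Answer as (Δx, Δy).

(-2.2, 2.0)

The magenta torus was at about (9.3, 3.5) and moved to about (7.1, 5.5).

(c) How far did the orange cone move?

1.5

The orange cone moved from about (14.1, 5.7) to (12.9, 6.6), a distance of √(1.2² + 0.9²) ≈ 1.5.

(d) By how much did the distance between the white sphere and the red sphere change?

-2.4

The distance was about 14.2 in the first image and 11.8 in the second, so they moved 2.4 units closer together.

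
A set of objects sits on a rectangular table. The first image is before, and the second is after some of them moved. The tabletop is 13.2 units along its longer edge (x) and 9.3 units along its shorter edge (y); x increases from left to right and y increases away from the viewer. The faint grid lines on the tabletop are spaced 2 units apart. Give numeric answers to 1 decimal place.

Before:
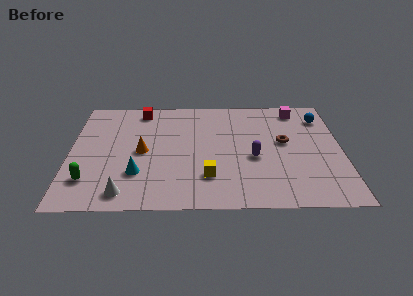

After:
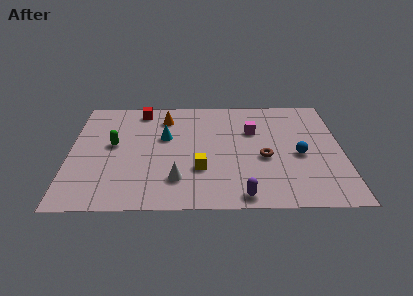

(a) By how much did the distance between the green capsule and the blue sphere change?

-3.3

The distance was about 12.4 in the first image and 9.1 in the second, so they moved 3.3 units closer together.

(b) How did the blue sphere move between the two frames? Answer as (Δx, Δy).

(-1.2, -3.2)

The blue sphere started near (12.3, 7.3) and ended near (11.1, 4.1).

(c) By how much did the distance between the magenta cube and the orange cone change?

-3.9

They were about 8.4 units apart before and 4.5 after — 3.9 units closer together.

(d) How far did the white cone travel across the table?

2.7

The white cone was near (2.7, 1.2) before and (5.2, 2.2) after, so it travelled √(2.5² + 1.0²) ≈ 2.7 units.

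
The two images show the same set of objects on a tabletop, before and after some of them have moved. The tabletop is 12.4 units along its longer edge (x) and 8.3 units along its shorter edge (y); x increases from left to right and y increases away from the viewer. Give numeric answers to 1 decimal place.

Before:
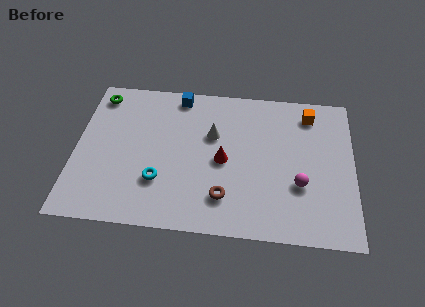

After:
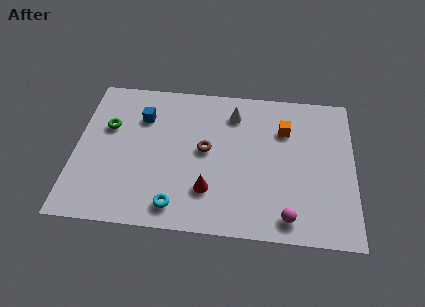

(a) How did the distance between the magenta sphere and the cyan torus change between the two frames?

-1.3

Before: roughly 6.2 units apart; after: 4.9. That's 1.3 units closer together.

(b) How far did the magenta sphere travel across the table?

1.9

From (10.0, 2.9) to (9.5, 1.1), the magenta sphere covered √(0.5² + 1.8²) ≈ 1.9 units.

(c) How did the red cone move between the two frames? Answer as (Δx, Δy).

(-0.6, -1.7)

From the two frames, the red cone sits at roughly (6.6, 3.9) before and (6.0, 2.2) after.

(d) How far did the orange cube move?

1.5

The orange cube was near (10.4, 6.9) before and (9.3, 5.9) after, so it travelled √(1.1² + 1.0²) ≈ 1.5 units.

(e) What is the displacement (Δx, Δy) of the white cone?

(0.9, 1.3)

From the two frames, the white cone sits at roughly (6.1, 5.3) before and (7.0, 6.6) after.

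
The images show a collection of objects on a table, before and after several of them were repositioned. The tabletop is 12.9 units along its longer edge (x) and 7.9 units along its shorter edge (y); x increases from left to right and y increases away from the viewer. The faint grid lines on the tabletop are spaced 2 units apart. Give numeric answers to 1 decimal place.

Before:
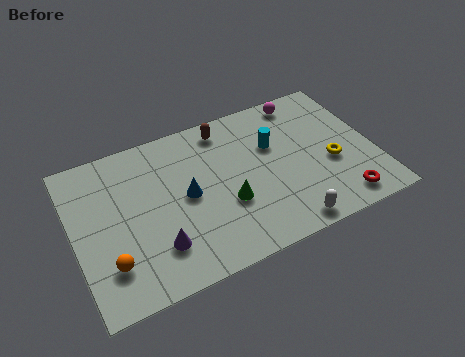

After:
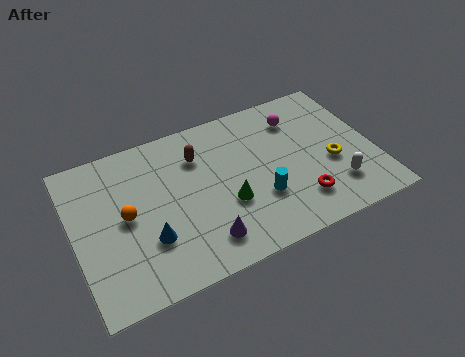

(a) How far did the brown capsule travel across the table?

1.6

From (6.8, 6.8) to (5.5, 5.8), the brown capsule covered √(1.3² + 1.0²) ≈ 1.6 units.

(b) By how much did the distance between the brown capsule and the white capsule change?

+0.4

The distance was about 6.3 in the first image and 6.7 in the second, so they moved 0.4 units further apart.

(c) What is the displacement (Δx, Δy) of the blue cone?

(-1.8, -1.5)

The blue cone started near (4.8, 4.0) and ended near (3.0, 2.5).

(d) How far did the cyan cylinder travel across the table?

2.7

From (8.7, 5.1) to (7.8, 2.6), the cyan cylinder covered √(0.9² + 2.5²) ≈ 2.7 units.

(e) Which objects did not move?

the yellow torus and the green cone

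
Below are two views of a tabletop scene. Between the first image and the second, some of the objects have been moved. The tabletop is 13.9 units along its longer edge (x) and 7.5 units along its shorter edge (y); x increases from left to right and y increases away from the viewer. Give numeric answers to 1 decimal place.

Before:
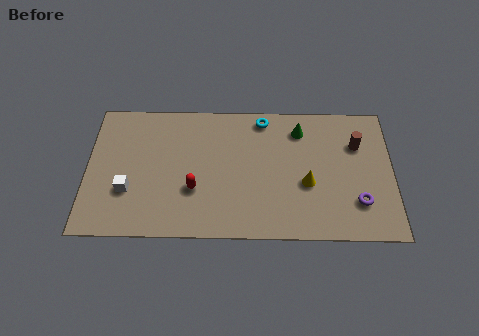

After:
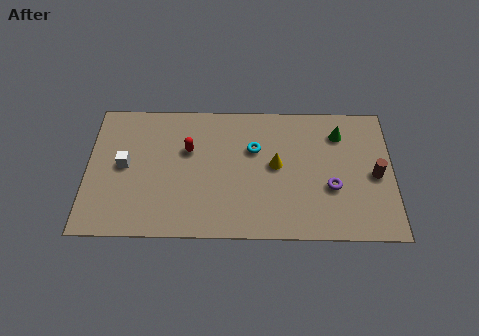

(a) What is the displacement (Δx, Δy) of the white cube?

(-0.2, 1.4)

From the two frames, the white cube sits at roughly (1.9, 2.5) before and (1.7, 3.9) after.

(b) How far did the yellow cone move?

1.7

From (10.0, 3.0) to (8.6, 4.0), the yellow cone covered √(1.4² + 1.0²) ≈ 1.7 units.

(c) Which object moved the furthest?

the red capsule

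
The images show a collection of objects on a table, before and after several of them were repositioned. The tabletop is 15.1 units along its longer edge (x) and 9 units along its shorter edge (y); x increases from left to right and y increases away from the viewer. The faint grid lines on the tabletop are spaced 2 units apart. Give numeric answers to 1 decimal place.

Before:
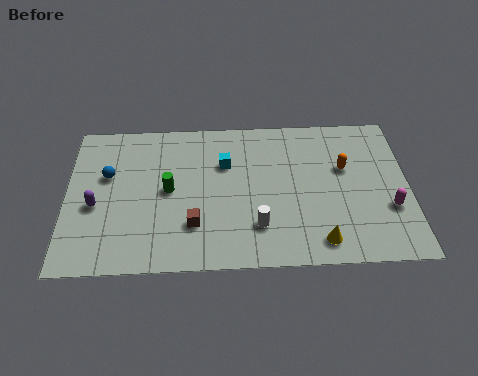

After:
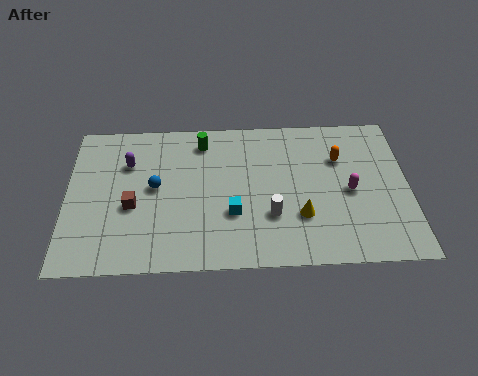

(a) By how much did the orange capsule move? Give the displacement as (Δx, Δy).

(-0.2, 0.6)

The orange capsule was at about (12.3, 5.6) and moved to about (12.1, 6.2).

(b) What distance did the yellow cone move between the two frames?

1.7

From (11.1, 1.3) to (10.3, 2.8), the yellow cone covered √(0.8² + 1.5²) ≈ 1.7 units.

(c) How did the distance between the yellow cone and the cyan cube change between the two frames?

-3.3

The distance was about 6.3 in the first image and 3.0 in the second, so they moved 3.3 units closer together.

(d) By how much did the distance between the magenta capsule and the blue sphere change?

-4.0

The distance was about 12.6 in the first image and 8.6 in the second, so they moved 4.0 units closer together.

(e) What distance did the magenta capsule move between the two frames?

2.0

From (14.2, 3.1) to (12.5, 4.2), the magenta capsule covered √(1.7² + 1.1²) ≈ 2.0 units.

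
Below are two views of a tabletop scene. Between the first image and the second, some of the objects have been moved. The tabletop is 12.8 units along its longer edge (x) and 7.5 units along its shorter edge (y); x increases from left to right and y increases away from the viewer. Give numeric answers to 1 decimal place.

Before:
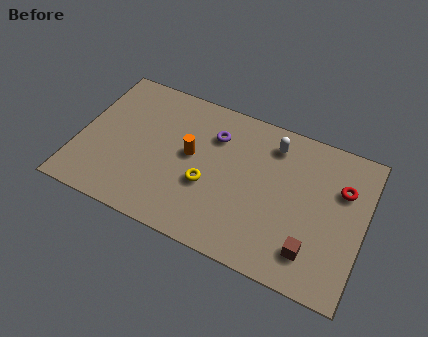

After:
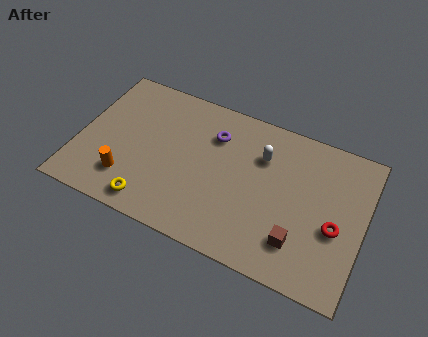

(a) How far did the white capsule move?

0.9

The white capsule was near (8.5, 6.1) before and (8.1, 5.3) after, so it travelled √(0.4² + 0.8²) ≈ 0.9 units.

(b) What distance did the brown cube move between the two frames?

0.6

From (10.7, 1.6) to (10.1, 1.8), the brown cube covered √(0.6² + 0.2²) ≈ 0.6 units.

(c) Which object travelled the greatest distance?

the orange cylinder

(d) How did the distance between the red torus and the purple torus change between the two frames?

+0.4

The distance was about 5.8 in the first image and 6.2 in the second, so they moved 0.4 units further apart.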